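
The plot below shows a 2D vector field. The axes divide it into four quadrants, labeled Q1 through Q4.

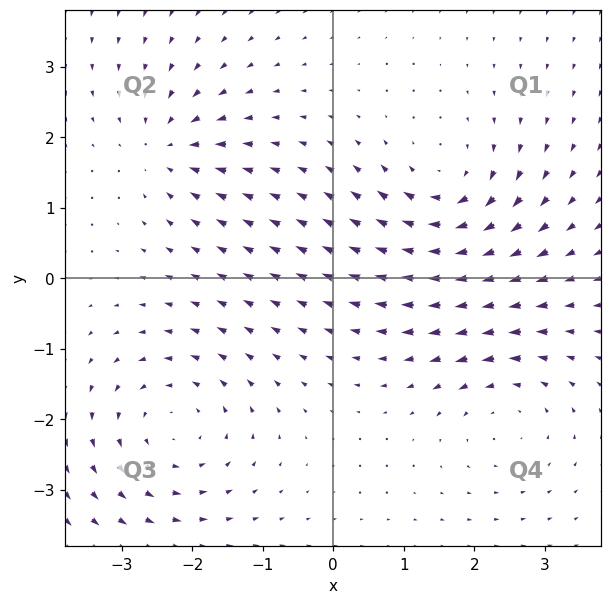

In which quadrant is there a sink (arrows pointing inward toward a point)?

The sink sits at approximately (-2.4, 1.9), which lies in quadrant Q2. The divergence there is about -4, negative as expected for a sink.

Q2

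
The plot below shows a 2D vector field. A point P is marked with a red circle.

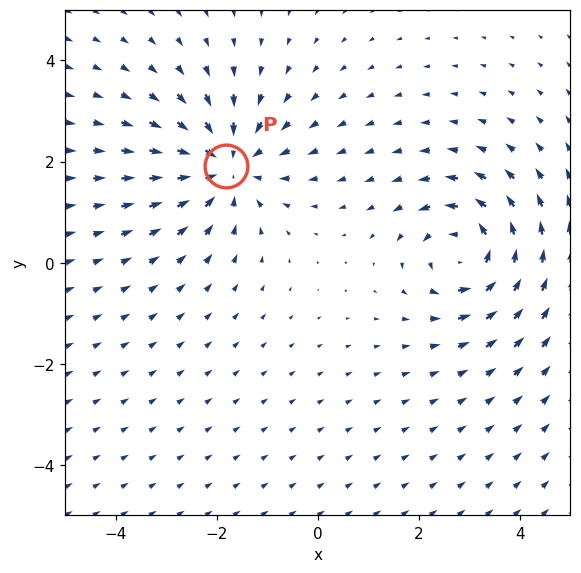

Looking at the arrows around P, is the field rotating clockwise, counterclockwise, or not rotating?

not rotating

Near P at (-1.8, 1.9) the arrows show no circulation. The curl there is ≈0.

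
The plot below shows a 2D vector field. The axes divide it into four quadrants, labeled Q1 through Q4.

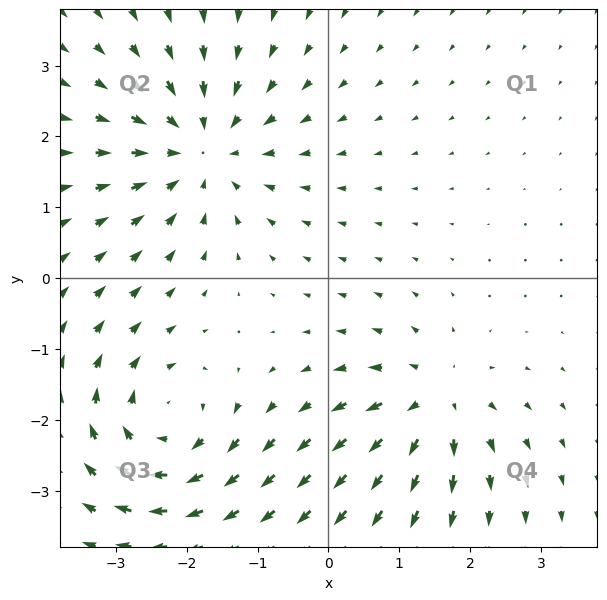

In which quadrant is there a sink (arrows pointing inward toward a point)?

The sink sits at approximately (-1.8, 1.8), which lies in quadrant Q2. The divergence there is about -4, negative as expected for a sink.

Q2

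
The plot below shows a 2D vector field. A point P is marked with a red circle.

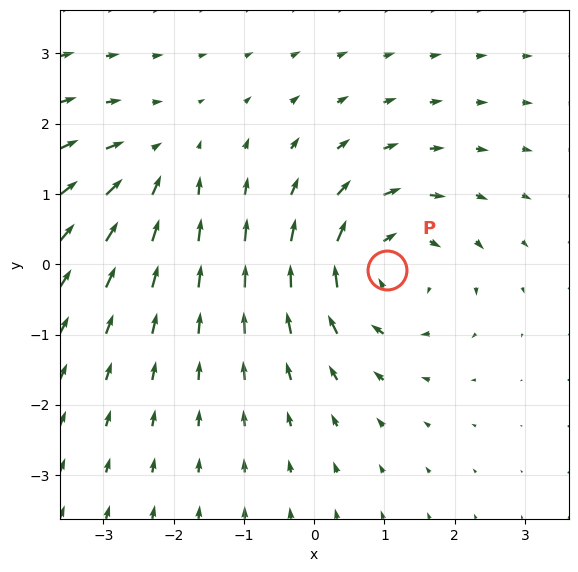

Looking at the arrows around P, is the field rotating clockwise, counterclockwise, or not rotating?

Near P at (1.0, -0.1) the arrows circulate clockwise. The curl (z-component) there is about -5; negative curl means clockwise rotation.

clockwise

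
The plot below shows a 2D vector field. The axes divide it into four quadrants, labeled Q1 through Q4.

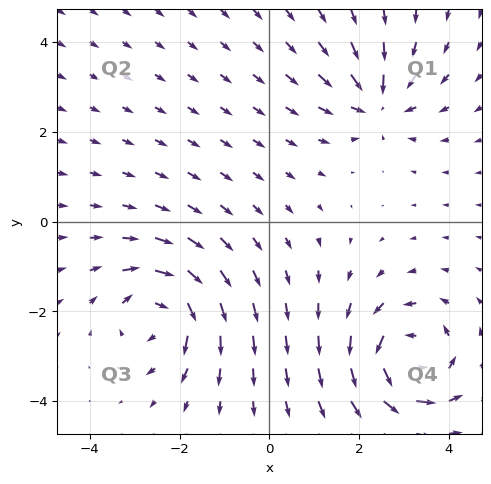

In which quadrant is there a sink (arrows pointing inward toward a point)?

Q1

The sink sits at approximately (2.4, 2.7), which lies in quadrant Q1. The divergence there is about -4, negative as expected for a sink.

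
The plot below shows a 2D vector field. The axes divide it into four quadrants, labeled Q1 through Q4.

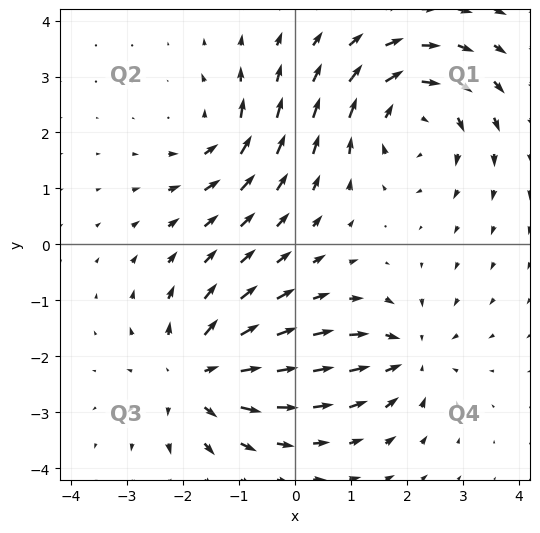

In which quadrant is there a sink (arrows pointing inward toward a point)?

The sink sits at approximately (2.0, -2.0), which lies in quadrant Q4. The divergence there is about -4, negative as expected for a sink.

Q4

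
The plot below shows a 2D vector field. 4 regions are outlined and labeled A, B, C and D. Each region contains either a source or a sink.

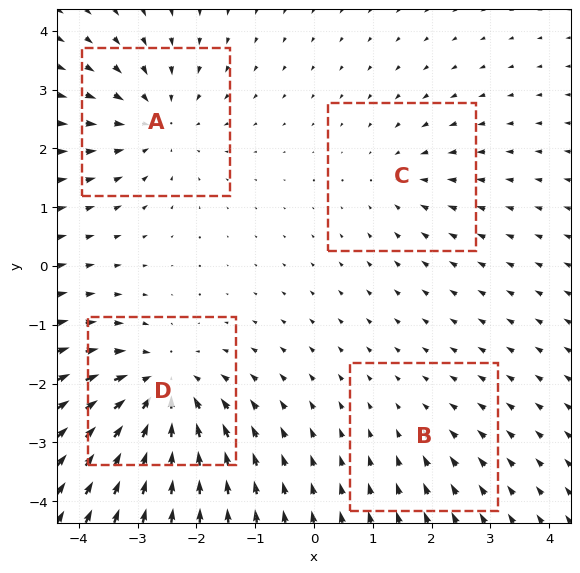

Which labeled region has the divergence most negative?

D

Divergence at each region's feature centre — A: about -5, B: about -2, C: about -3, D: about -7. Region D is most negative.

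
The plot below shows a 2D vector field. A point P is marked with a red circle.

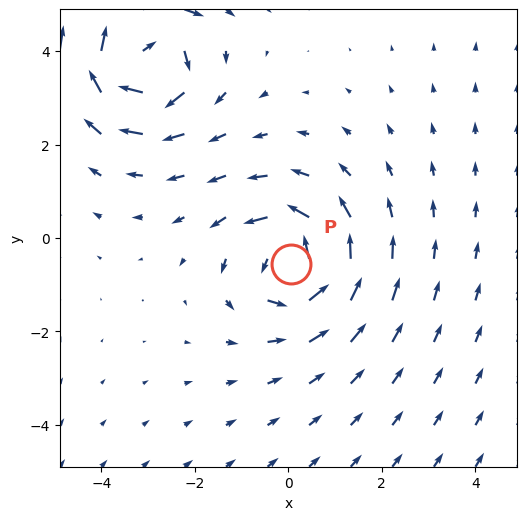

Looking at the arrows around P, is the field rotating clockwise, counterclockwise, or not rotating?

Near P at (0.1, -0.6) the arrows circulate counterclockwise. The curl (z-component) there is about +5; positive curl means counterclockwise rotation.

counterclockwise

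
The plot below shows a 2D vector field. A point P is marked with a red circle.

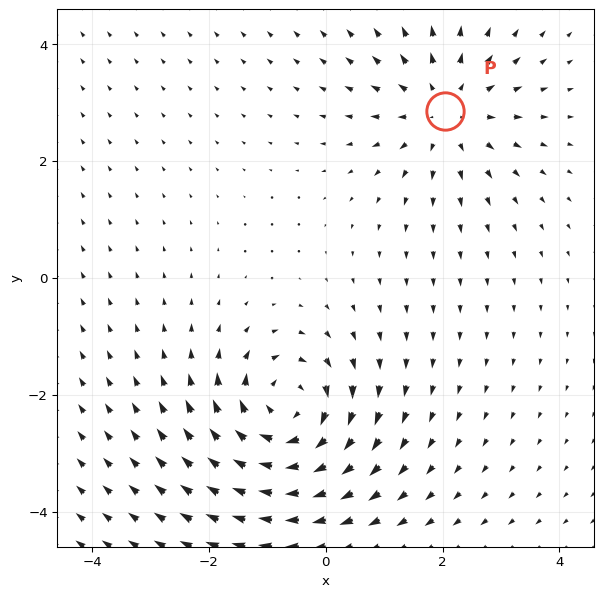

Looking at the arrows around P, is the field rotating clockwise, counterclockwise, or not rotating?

Near P at (2.0, 2.9) the arrows show no circulation. The curl there is ≈0.

not rotating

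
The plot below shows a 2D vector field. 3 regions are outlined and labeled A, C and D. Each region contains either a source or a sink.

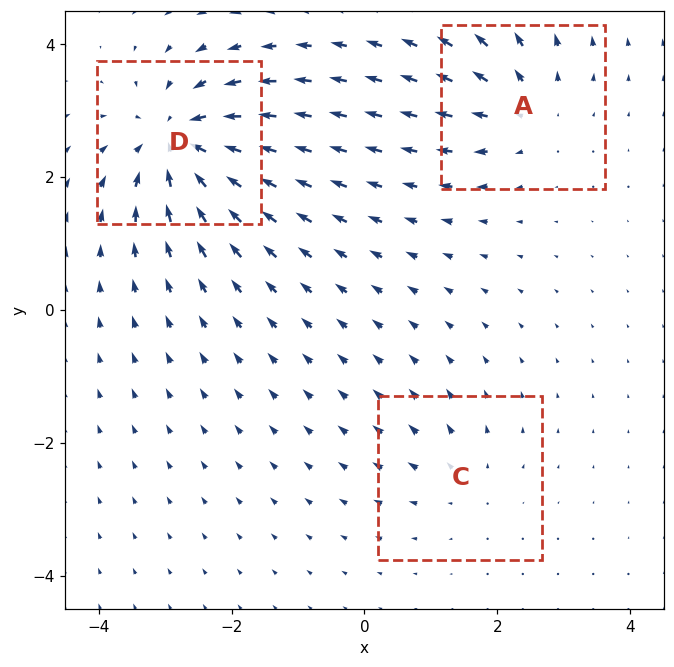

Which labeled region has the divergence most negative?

D

Divergence at each region's feature centre — A: about +4, C: about +2, D: about -6. Region D is most negative.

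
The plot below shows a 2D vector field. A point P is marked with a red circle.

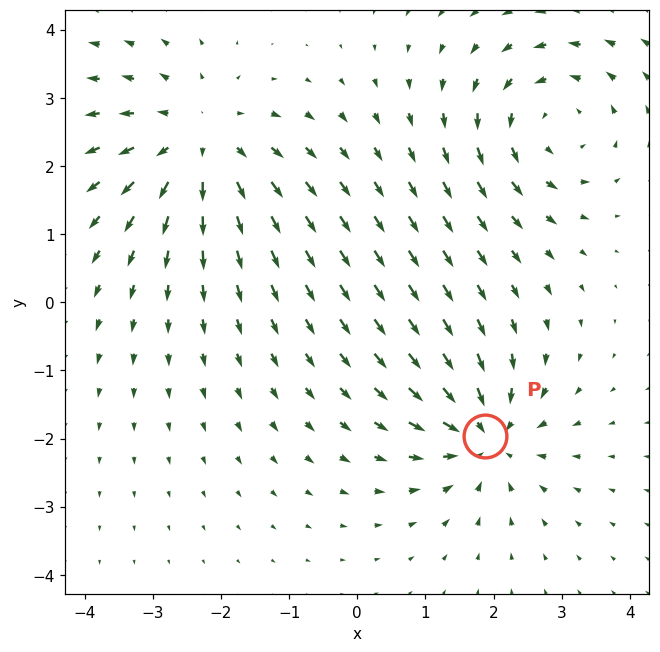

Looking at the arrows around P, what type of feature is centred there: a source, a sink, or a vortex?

sink

At P (1.9, -2.0) the arrows converge inward. Divergence about -5, curl ≈0 — negative divergence with near-zero curl is a sink.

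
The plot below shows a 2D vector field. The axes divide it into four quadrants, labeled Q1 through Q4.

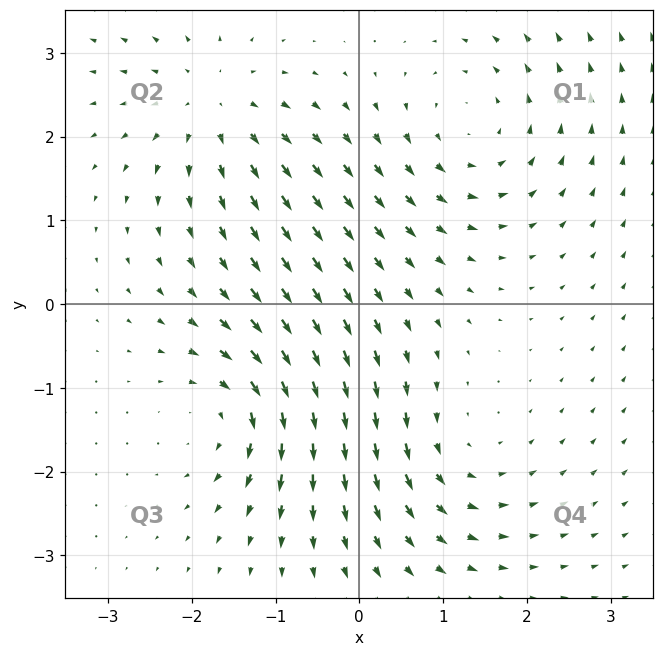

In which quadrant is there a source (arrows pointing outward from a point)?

The source sits at approximately (-1.7, 2.4), which lies in quadrant Q2. The divergence there is about +4, positive as expected for a source.

Q2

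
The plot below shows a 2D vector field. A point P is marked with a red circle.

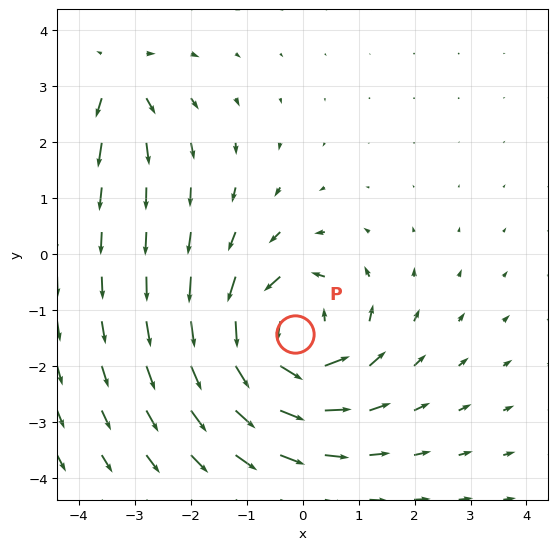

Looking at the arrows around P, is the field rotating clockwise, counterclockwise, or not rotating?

Near P at (-0.1, -1.4) the arrows circulate counterclockwise. The curl (z-component) there is about +5; positive curl means counterclockwise rotation.

counterclockwise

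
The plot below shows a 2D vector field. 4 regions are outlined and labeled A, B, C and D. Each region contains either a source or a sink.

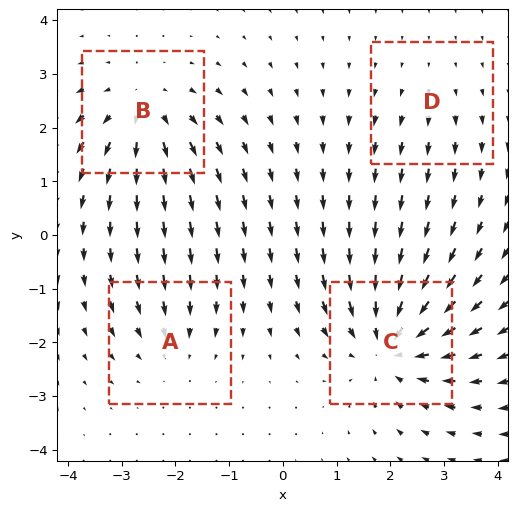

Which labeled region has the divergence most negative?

C

Divergence at each region's feature centre — A: about -3, B: about +5, C: about -6, D: about +2. Region C is most negative.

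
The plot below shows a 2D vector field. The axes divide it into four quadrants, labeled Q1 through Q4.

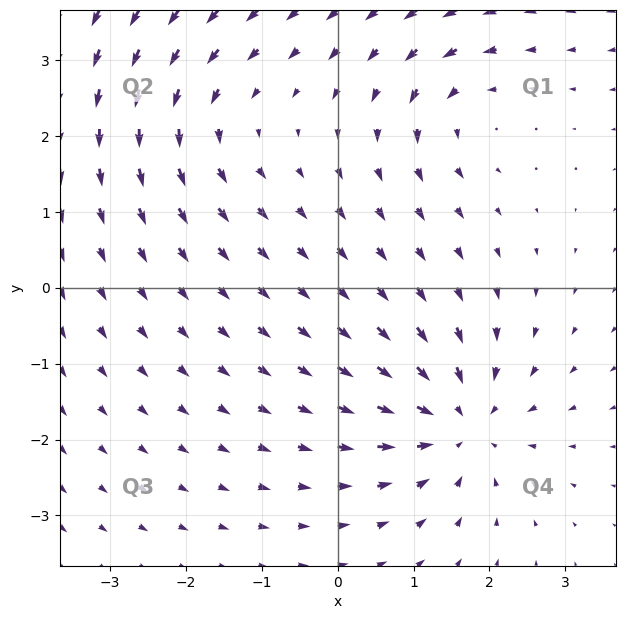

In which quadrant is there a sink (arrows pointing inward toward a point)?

Q4

The sink sits at approximately (1.6, -1.8), which lies in quadrant Q4. The divergence there is about -6, negative as expected for a sink.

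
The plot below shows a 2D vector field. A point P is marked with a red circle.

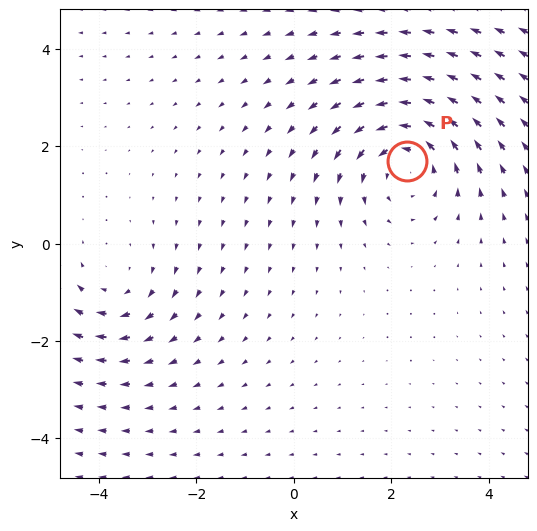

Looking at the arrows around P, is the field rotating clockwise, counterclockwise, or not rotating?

counterclockwise

Near P at (2.3, 1.7) the arrows circulate counterclockwise. The curl (z-component) there is about +4; positive curl means counterclockwise rotation.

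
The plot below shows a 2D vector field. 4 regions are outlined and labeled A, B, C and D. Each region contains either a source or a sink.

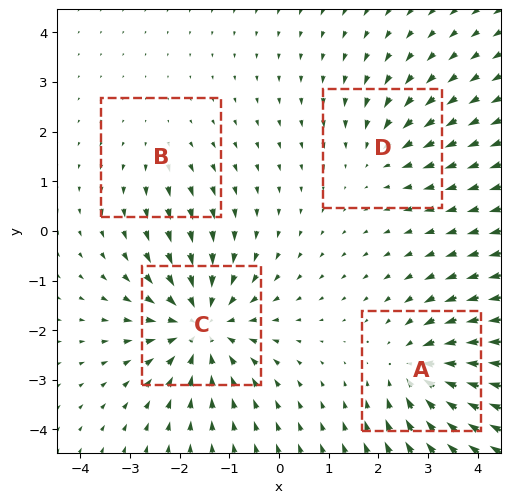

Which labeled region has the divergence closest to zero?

B

Divergence at each region's feature centre — A: about -5, B: about +2, C: about -6, D: about -3. Region B is closest to zero.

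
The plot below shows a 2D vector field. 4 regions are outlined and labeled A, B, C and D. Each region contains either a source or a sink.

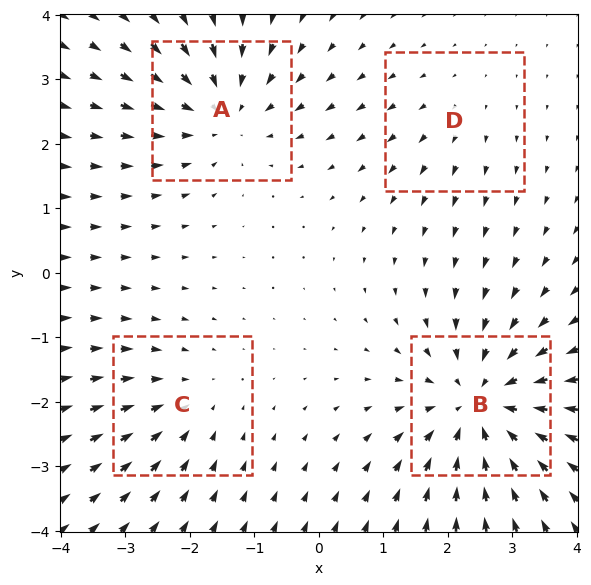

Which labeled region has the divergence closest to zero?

D

Divergence at each region's feature centre — A: about -5, B: about -6, C: about -3, D: about +2. Region D is closest to zero.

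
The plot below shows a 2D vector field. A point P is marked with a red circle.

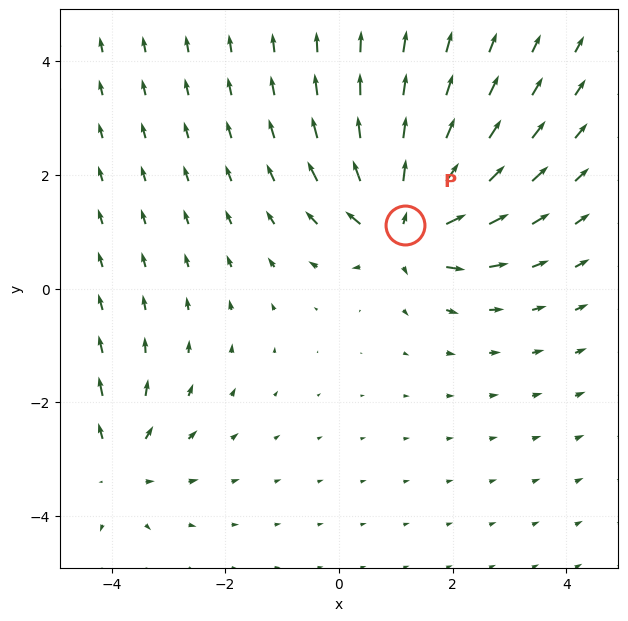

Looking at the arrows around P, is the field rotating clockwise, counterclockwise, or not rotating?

Near P at (1.2, 1.1) the arrows show no circulation. The curl there is ≈0.

not rotating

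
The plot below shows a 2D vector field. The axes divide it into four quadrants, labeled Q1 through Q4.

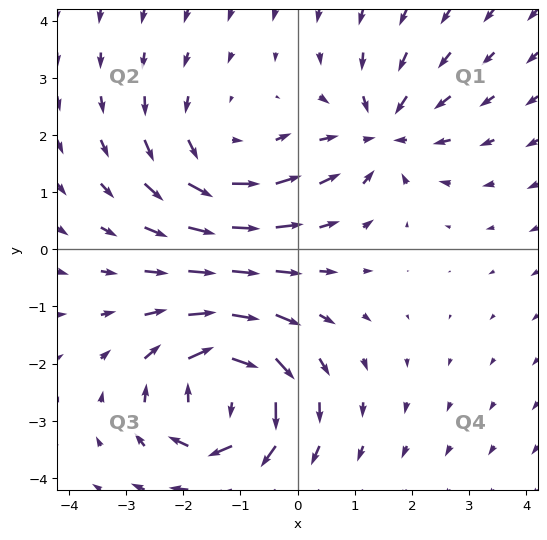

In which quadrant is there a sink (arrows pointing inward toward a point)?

The sink sits at approximately (1.5, 2.0), which lies in quadrant Q1. The divergence there is about -4, negative as expected for a sink.

Q1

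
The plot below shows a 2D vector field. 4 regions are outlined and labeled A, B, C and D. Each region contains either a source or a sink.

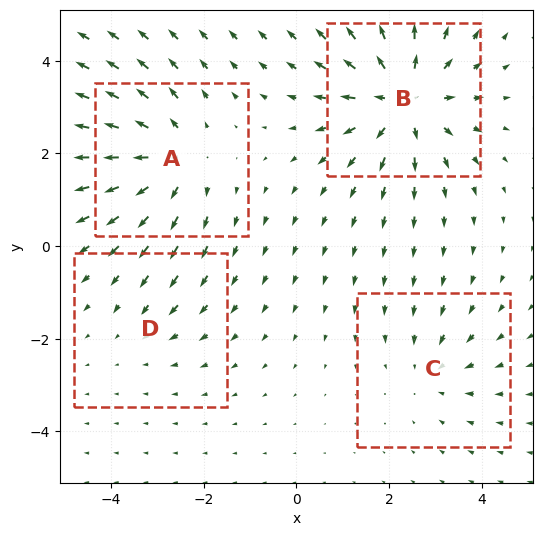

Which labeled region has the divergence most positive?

Divergence at each region's feature centre — A: about +5, B: about +6, C: about -3, D: about -2. Region B is most positive.

B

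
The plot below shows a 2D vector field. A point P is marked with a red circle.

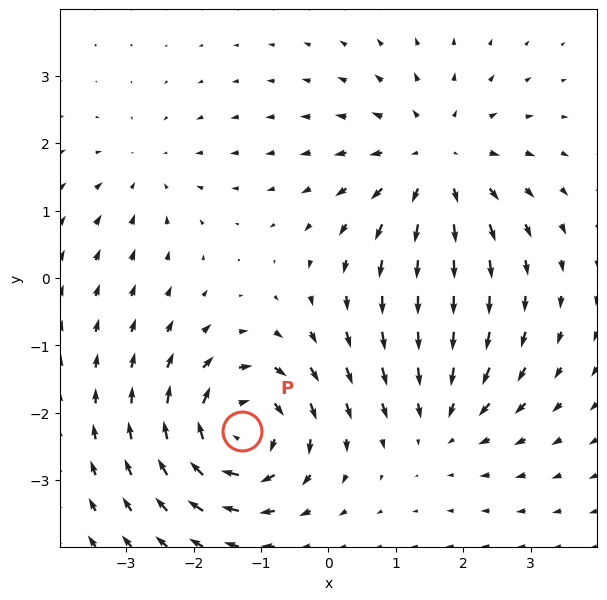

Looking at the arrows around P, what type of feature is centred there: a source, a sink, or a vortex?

At P (-1.3, -2.3) the arrows circulate clockwise. Divergence ≈0, curl about -7 — near-zero divergence with nonzero curl is a vortex.

vortex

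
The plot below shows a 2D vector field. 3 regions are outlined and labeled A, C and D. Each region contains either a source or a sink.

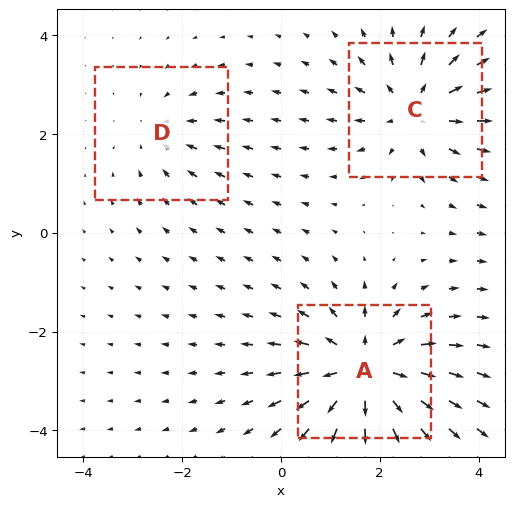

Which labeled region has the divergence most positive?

Divergence at each region's feature centre — A: about +5, C: about +3, D: about -2. Region A is most positive.

A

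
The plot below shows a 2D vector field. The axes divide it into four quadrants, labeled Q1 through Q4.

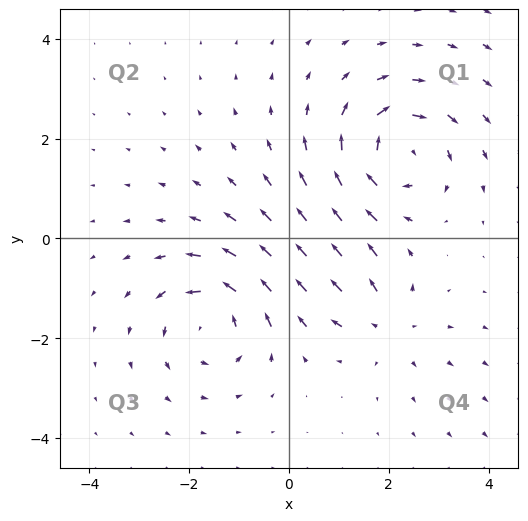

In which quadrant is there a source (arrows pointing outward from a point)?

Q4

The source sits at approximately (2.0, -1.7), which lies in quadrant Q4. The divergence there is about +3, positive as expected for a source.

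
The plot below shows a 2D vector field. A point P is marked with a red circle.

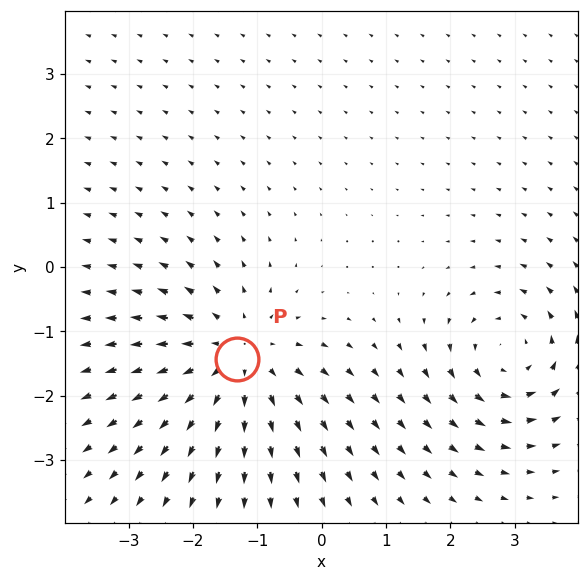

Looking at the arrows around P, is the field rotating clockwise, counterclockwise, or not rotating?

not rotating

Near P at (-1.3, -1.4) the arrows show no circulation. The curl there is ≈0.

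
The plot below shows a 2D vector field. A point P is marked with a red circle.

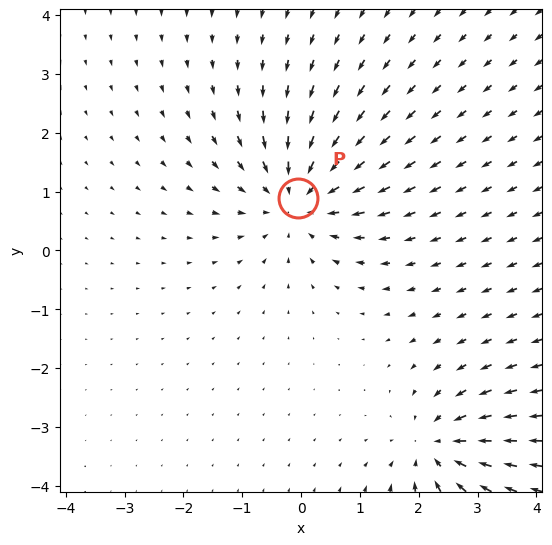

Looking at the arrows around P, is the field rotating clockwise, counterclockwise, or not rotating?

Near P at (-0.0, 0.9) the arrows show no circulation. The curl there is ≈0.

not rotating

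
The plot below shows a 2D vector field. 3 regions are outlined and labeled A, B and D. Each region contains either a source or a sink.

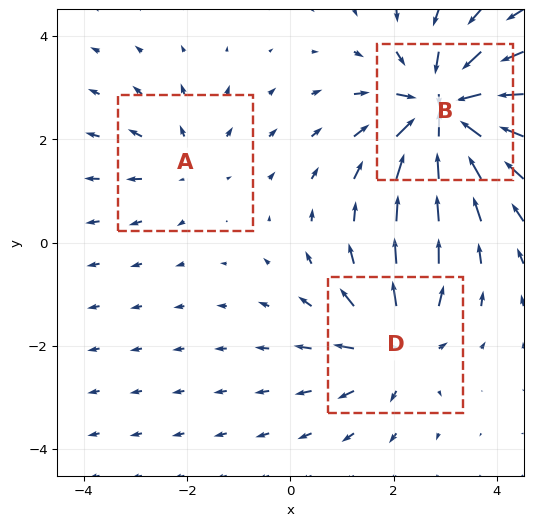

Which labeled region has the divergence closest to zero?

A

Divergence at each region's feature centre — A: about +2, B: about -6, D: about +3. Region A is closest to zero.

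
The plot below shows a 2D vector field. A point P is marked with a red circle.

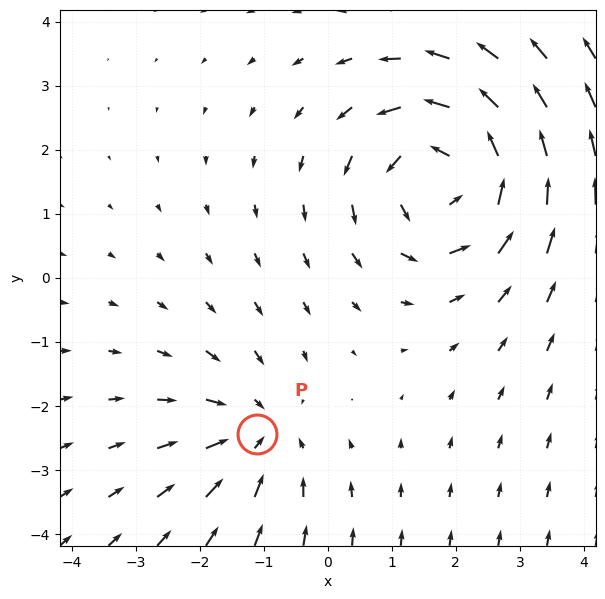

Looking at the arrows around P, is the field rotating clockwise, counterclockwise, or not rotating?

Near P at (-1.1, -2.4) the arrows show no circulation. The curl there is ≈0.

not rotating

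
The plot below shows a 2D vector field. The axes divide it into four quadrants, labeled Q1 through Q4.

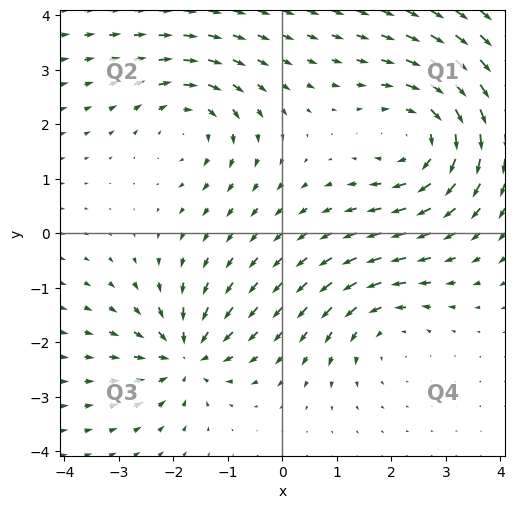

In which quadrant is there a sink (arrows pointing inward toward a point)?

Q3

The sink sits at approximately (-1.8, -2.2), which lies in quadrant Q3. The divergence there is about -4, negative as expected for a sink.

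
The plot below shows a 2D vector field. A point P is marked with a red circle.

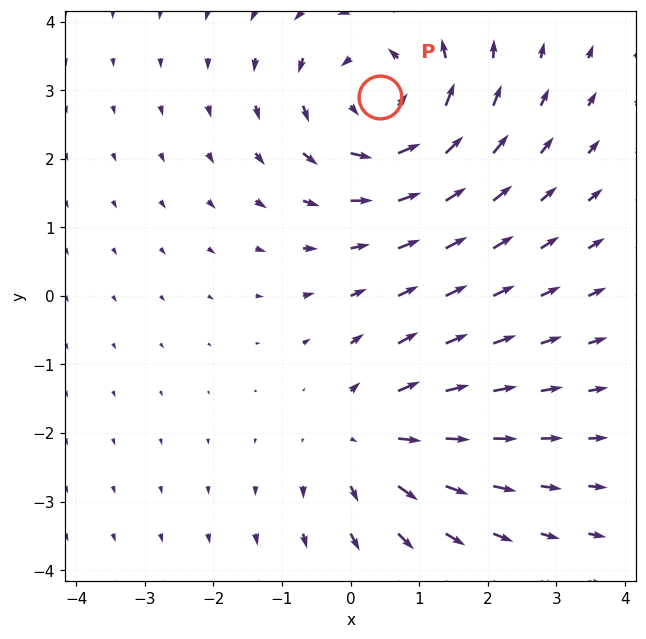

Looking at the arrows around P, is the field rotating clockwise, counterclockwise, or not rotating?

Near P at (0.4, 2.9) the arrows circulate counterclockwise. The curl (z-component) there is about +3; positive curl means counterclockwise rotation.

counterclockwise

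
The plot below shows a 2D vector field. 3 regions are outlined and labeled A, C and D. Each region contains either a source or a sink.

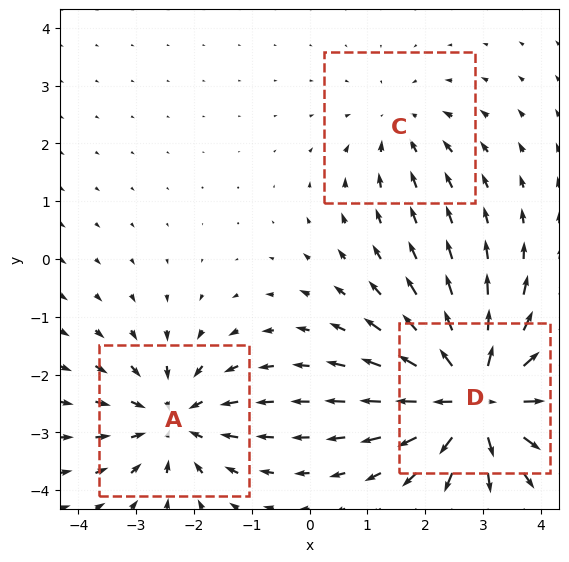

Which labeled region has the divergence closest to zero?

C

Divergence at each region's feature centre — A: about -4, C: about -2, D: about +6. Region C is closest to zero.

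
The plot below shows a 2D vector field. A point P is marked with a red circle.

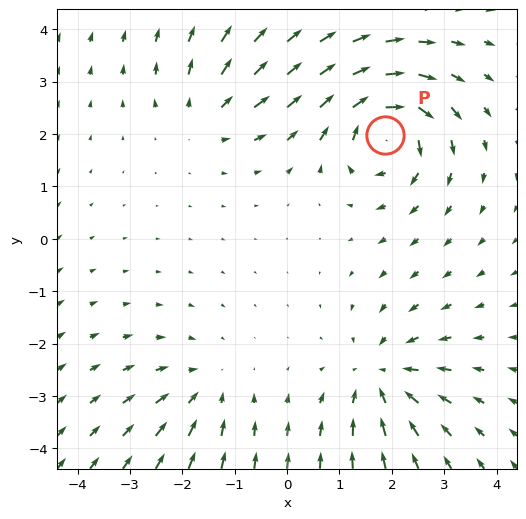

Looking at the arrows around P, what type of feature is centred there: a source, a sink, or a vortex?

At P (1.9, 2.0) the arrows circulate clockwise. Divergence ≈0, curl about -7 — near-zero divergence with nonzero curl is a vortex.

vortex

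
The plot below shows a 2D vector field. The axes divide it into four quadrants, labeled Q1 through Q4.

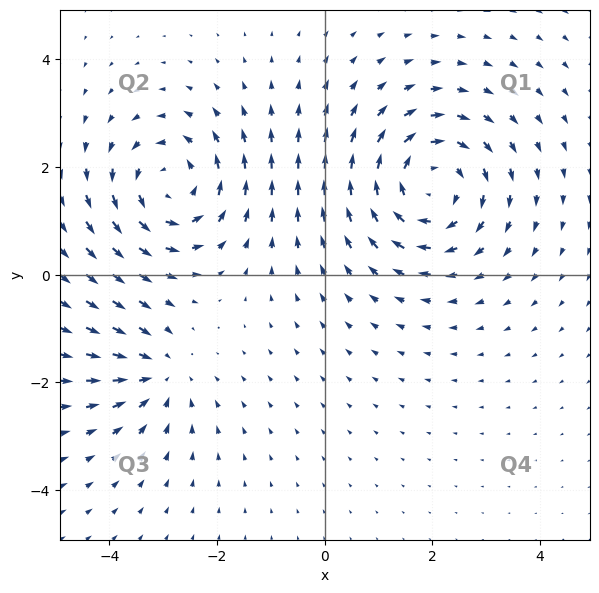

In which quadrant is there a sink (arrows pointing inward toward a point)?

Q3

The sink sits at approximately (-3.1, -1.9), which lies in quadrant Q3. The divergence there is about -3, negative as expected for a sink.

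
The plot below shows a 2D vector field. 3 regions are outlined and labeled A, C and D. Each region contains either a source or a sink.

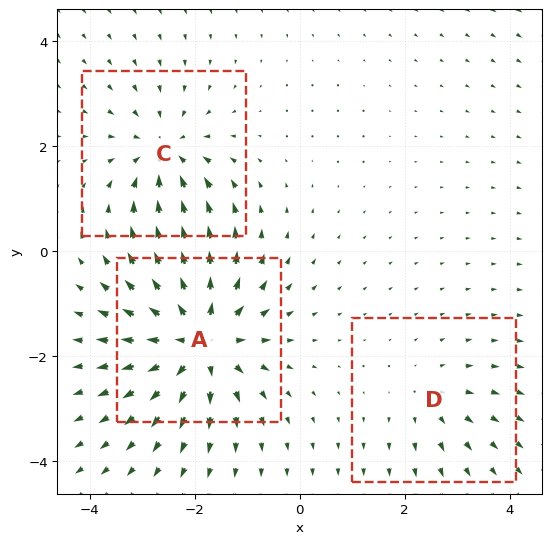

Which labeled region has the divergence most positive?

A

Divergence at each region's feature centre — A: about +6, C: about -4, D: about +2. Region A is most positive.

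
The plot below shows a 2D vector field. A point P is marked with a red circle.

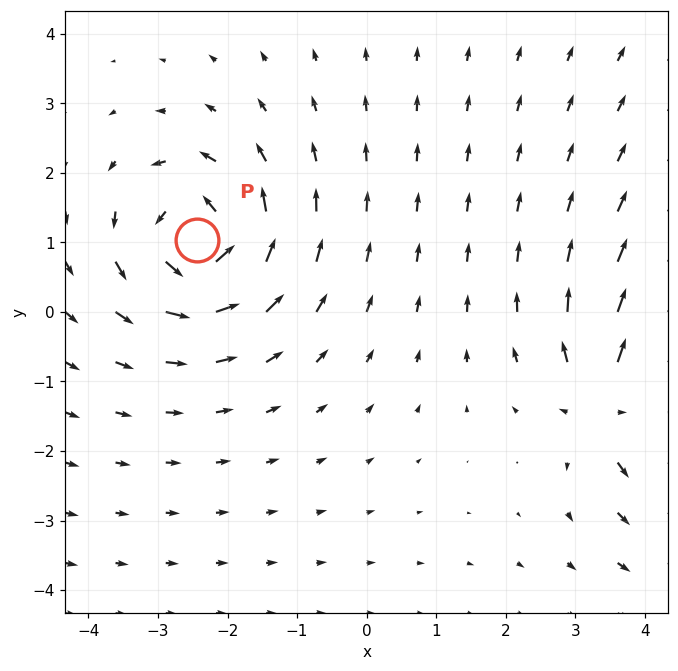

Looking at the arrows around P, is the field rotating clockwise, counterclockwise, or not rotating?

counterclockwise

Near P at (-2.4, 1.0) the arrows circulate counterclockwise. The curl (z-component) there is about +6; positive curl means counterclockwise rotation.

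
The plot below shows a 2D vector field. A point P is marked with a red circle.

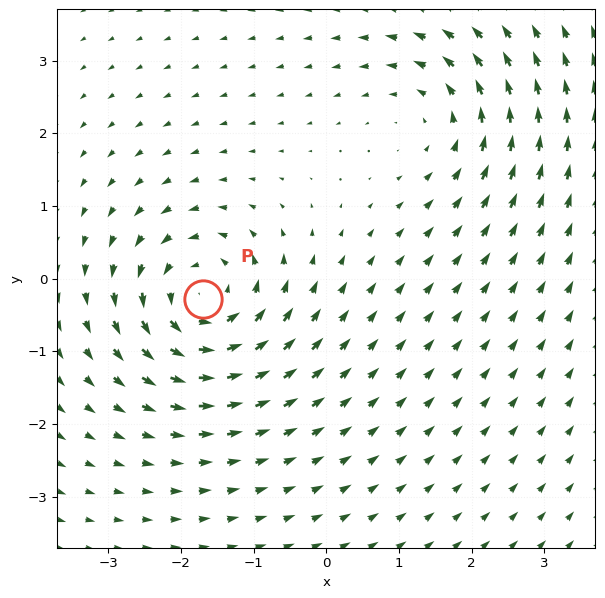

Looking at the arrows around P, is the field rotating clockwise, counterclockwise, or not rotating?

Near P at (-1.7, -0.3) the arrows circulate counterclockwise. The curl (z-component) there is about +6; positive curl means counterclockwise rotation.

counterclockwise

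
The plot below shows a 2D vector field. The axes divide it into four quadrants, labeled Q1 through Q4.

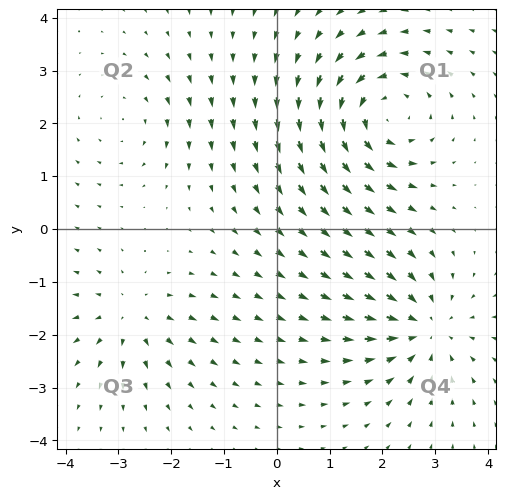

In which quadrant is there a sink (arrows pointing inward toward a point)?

The sink sits at approximately (2.8, -1.9), which lies in quadrant Q4. The divergence there is about -4, negative as expected for a sink.

Q4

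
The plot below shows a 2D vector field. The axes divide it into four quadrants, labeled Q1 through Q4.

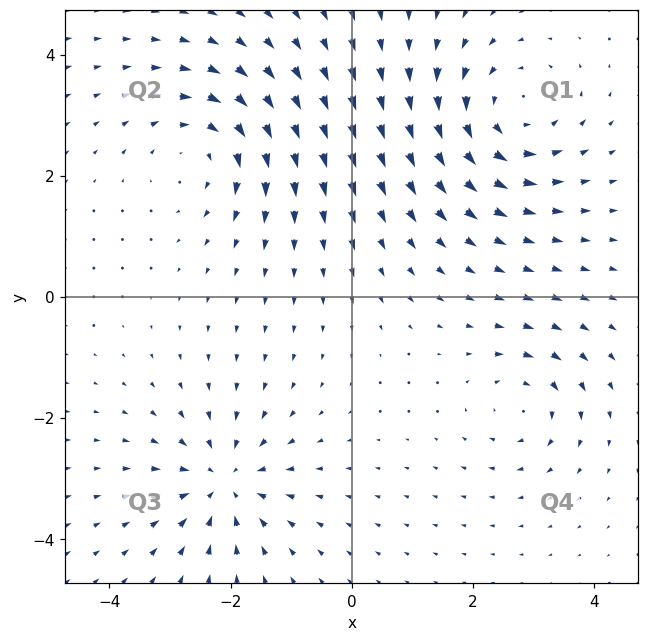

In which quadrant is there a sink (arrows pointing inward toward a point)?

Q3

The sink sits at approximately (-2.1, -3.1), which lies in quadrant Q3. The divergence there is about -4, negative as expected for a sink.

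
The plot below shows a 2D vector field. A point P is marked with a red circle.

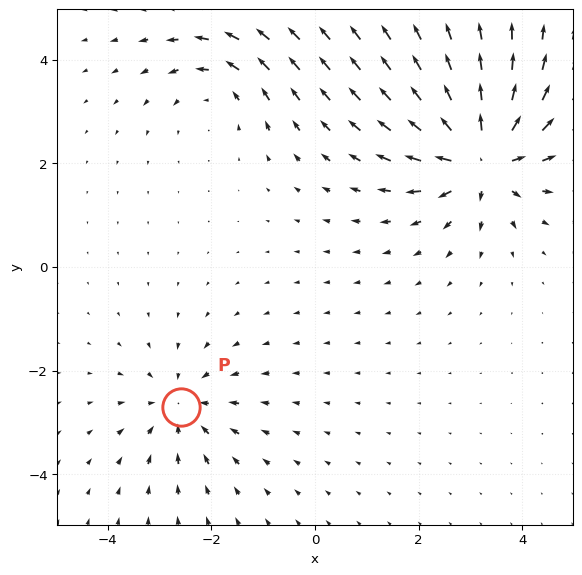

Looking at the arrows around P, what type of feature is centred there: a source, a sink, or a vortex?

sink

At P (-2.6, -2.7) the arrows converge inward. Divergence about -3, curl ≈0 — negative divergence with near-zero curl is a sink.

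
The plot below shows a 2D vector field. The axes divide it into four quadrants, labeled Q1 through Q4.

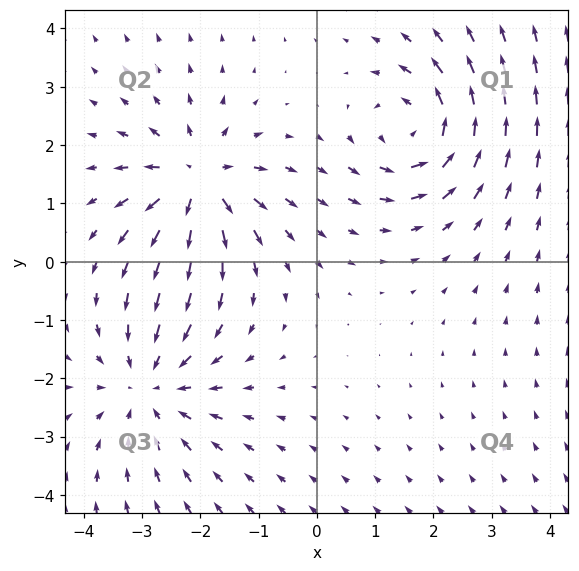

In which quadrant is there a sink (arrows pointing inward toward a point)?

The sink sits at approximately (-2.9, -2.1), which lies in quadrant Q3. The divergence there is about -4, negative as expected for a sink.

Q3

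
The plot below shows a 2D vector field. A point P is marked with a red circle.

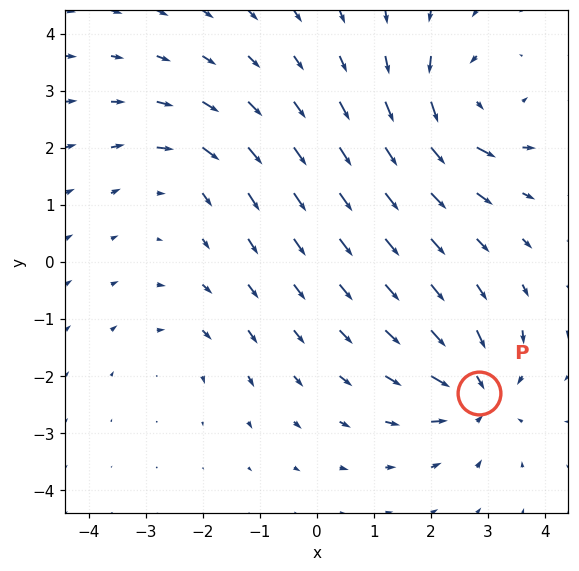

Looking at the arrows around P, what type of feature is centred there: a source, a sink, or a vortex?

At P (2.8, -2.3) the arrows converge inward. Divergence about -6, curl ≈0 — negative divergence with near-zero curl is a sink.

sink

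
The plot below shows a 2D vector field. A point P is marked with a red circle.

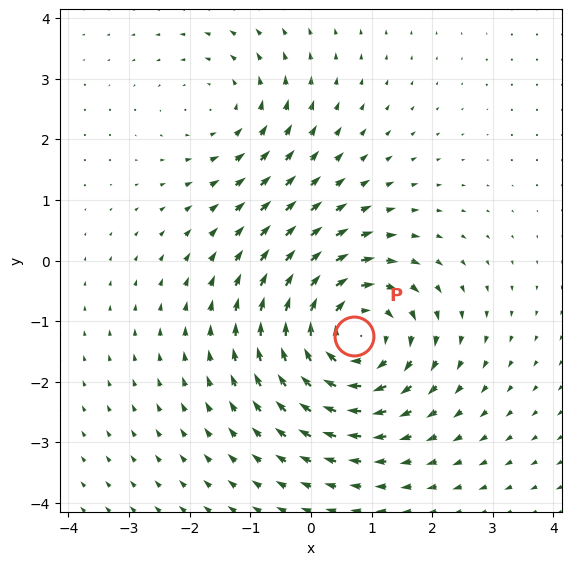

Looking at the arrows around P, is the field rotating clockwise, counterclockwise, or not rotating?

clockwise

Near P at (0.7, -1.2) the arrows circulate clockwise. The curl (z-component) there is about -5; negative curl means clockwise rotation.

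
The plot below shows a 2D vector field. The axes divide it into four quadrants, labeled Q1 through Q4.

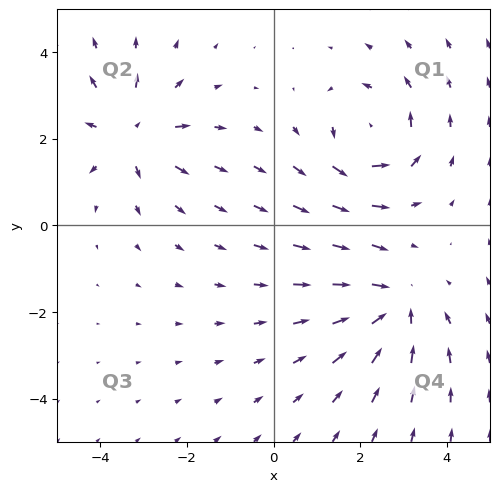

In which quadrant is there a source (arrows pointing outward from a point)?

The source sits at approximately (-3.3, 2.1), which lies in quadrant Q2. The divergence there is about +3, positive as expected for a source.

Q2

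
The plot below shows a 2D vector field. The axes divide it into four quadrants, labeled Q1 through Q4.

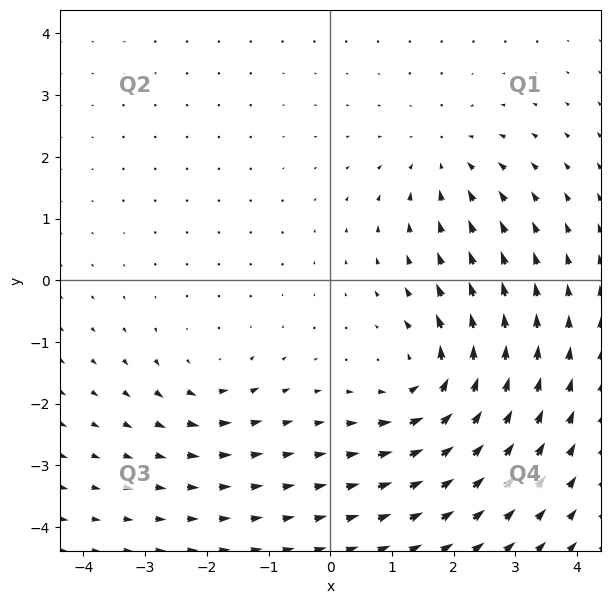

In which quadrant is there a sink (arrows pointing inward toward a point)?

The sink sits at approximately (1.8, 2.0), which lies in quadrant Q1. The divergence there is about -3, negative as expected for a sink.

Q1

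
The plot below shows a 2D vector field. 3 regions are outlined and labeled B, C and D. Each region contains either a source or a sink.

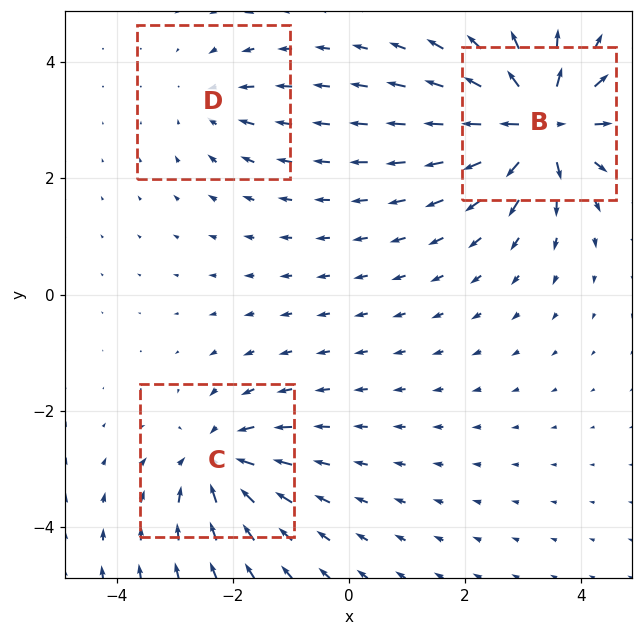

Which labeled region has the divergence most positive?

Divergence at each region's feature centre — B: about +7, C: about -4, D: about -2. Region B is most positive.

B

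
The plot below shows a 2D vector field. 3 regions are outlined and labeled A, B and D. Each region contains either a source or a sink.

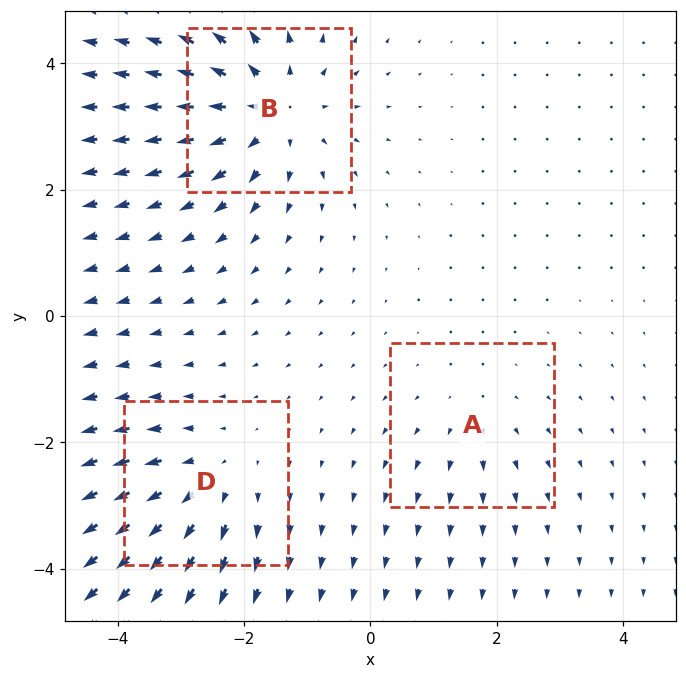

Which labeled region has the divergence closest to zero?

Divergence at each region's feature centre — A: about +2, B: about +4, D: about +3. Region A is closest to zero.

A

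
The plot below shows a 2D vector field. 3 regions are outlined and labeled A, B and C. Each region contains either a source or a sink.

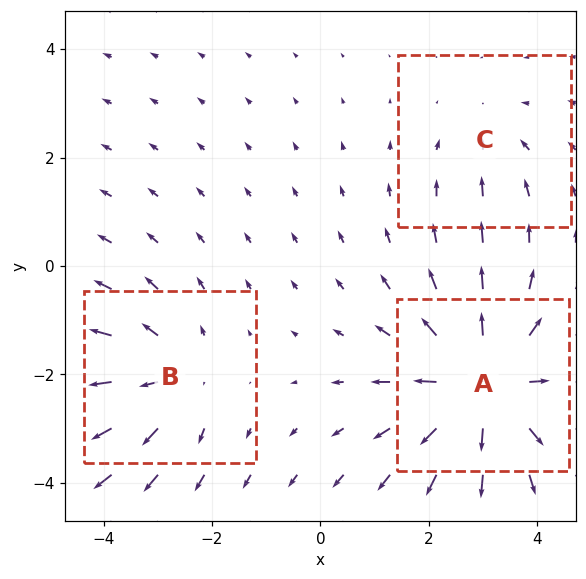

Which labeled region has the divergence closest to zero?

C

Divergence at each region's feature centre — A: about +4, B: about +3, C: about -2. Region C is closest to zero.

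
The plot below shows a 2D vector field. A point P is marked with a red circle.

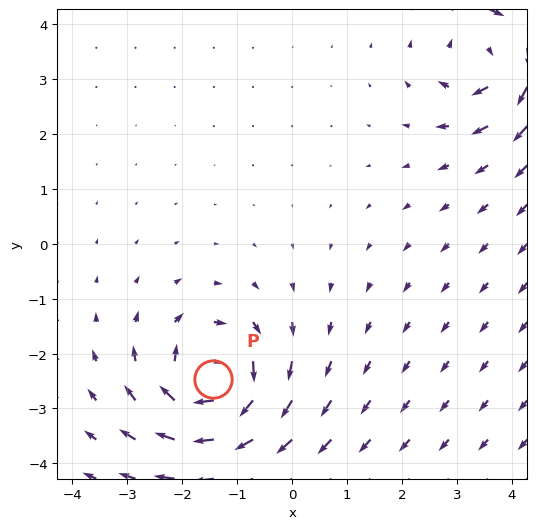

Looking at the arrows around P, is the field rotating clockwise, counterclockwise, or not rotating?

Near P at (-1.4, -2.5) the arrows circulate clockwise. The curl (z-component) there is about -7; negative curl means clockwise rotation.

clockwise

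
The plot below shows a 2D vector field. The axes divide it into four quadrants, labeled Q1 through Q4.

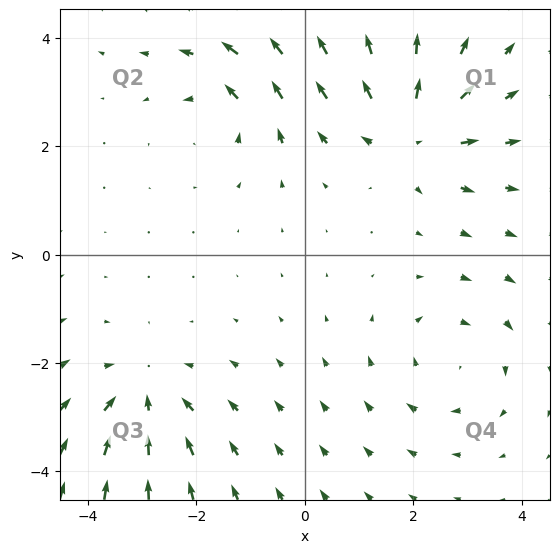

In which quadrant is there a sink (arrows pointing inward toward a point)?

Q3

The sink sits at approximately (-3.0, -2.6), which lies in quadrant Q3. The divergence there is about -4, negative as expected for a sink.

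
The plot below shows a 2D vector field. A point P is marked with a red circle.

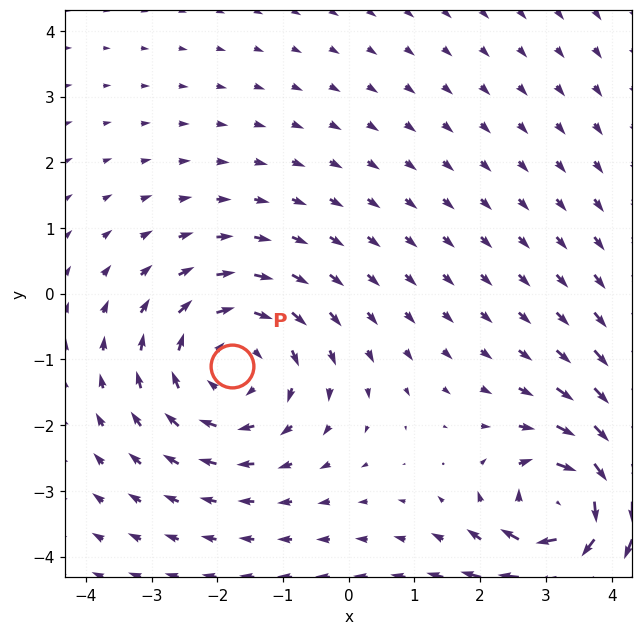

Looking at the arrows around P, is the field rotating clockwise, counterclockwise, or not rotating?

clockwise

Near P at (-1.8, -1.1) the arrows circulate clockwise. The curl (z-component) there is about -3; negative curl means clockwise rotation.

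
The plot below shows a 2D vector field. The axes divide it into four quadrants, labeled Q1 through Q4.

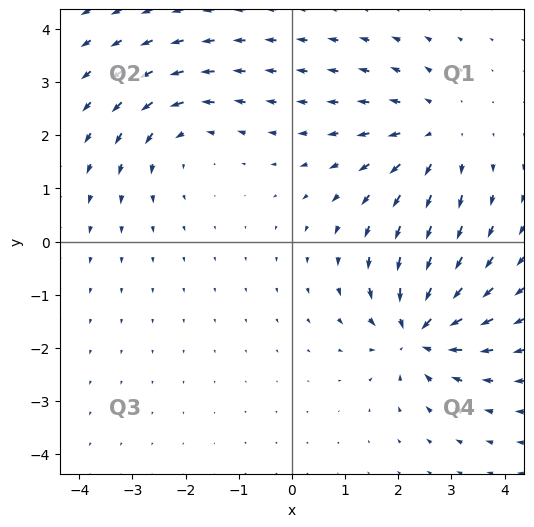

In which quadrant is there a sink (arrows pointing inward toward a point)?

The sink sits at approximately (2.4, -1.7), which lies in quadrant Q4. The divergence there is about -5, negative as expected for a sink.

Q4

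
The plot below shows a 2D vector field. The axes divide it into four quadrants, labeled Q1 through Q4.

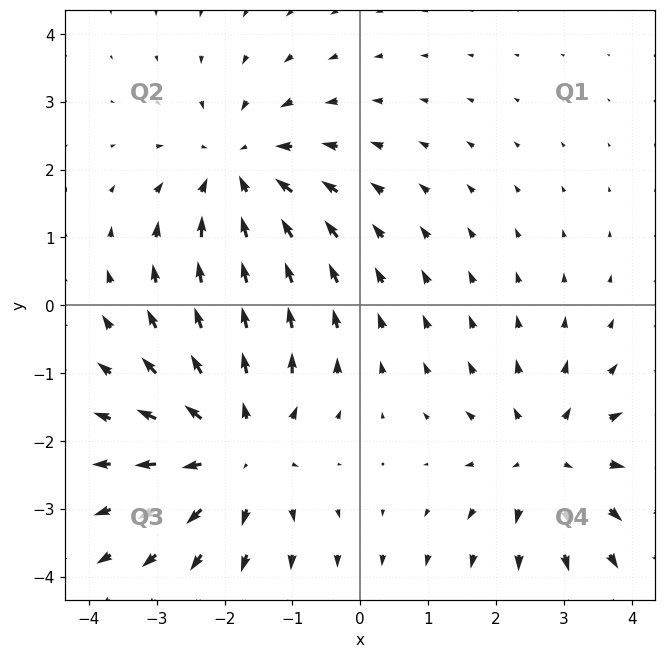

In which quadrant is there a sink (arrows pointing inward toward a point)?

Q2

The sink sits at approximately (-1.8, 2.0), which lies in quadrant Q2. The divergence there is about -4, negative as expected for a sink.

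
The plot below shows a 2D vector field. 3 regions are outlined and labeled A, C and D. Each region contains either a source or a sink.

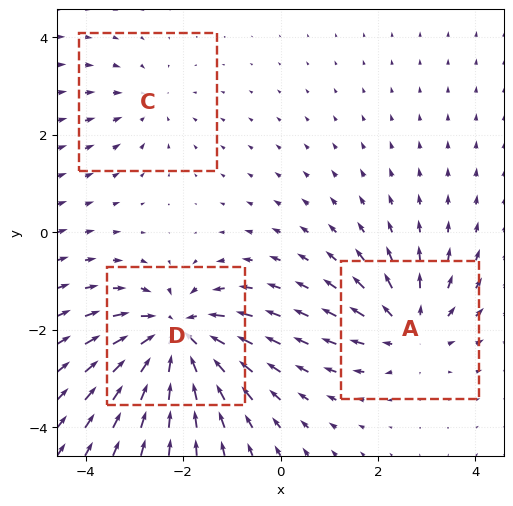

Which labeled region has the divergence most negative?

Divergence at each region's feature centre — A: about +3, C: about -2, D: about -5. Region D is most negative.

D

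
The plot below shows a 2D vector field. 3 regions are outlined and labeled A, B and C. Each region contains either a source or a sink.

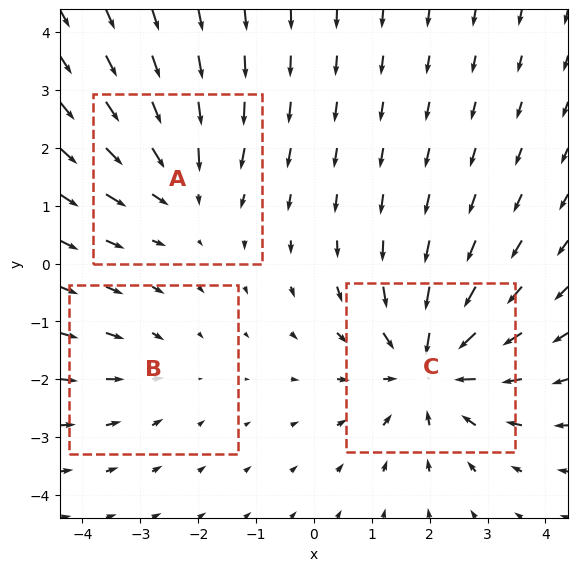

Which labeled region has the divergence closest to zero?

B

Divergence at each region's feature centre — A: about -3, B: about -2, C: about -4. Region B is closest to zero.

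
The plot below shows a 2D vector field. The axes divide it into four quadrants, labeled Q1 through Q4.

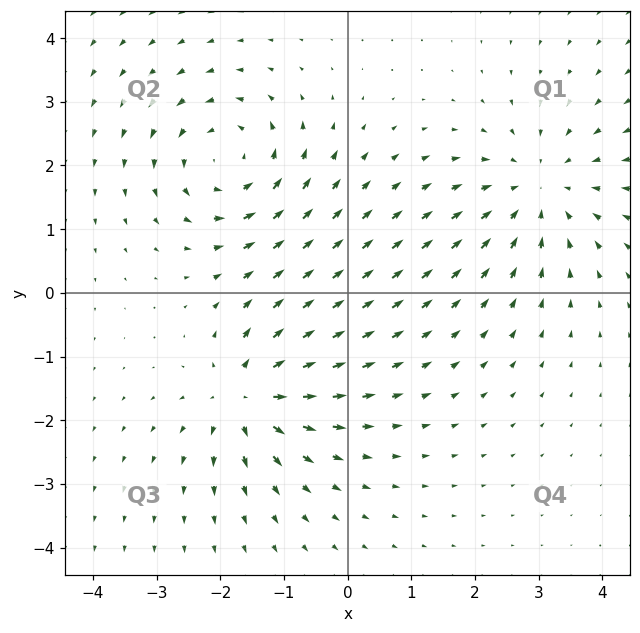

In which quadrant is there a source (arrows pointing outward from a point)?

Q3

The source sits at approximately (-1.6, -1.6), which lies in quadrant Q3. The divergence there is about +6, positive as expected for a source.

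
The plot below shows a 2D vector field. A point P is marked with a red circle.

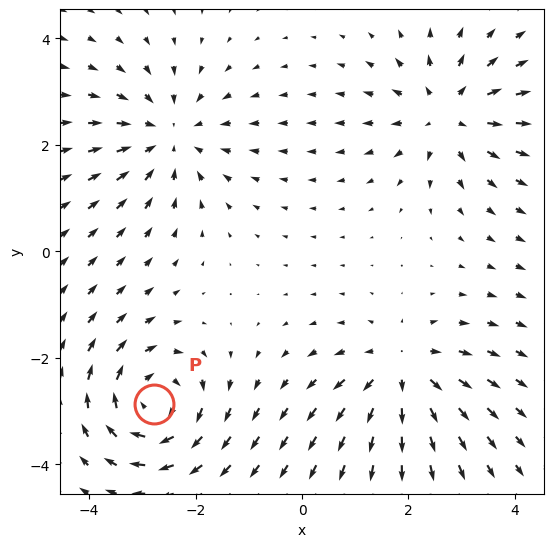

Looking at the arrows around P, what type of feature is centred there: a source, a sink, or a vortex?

vortex

At P (-2.8, -2.9) the arrows circulate clockwise. Divergence ≈0, curl about -6 — near-zero divergence with nonzero curl is a vortex.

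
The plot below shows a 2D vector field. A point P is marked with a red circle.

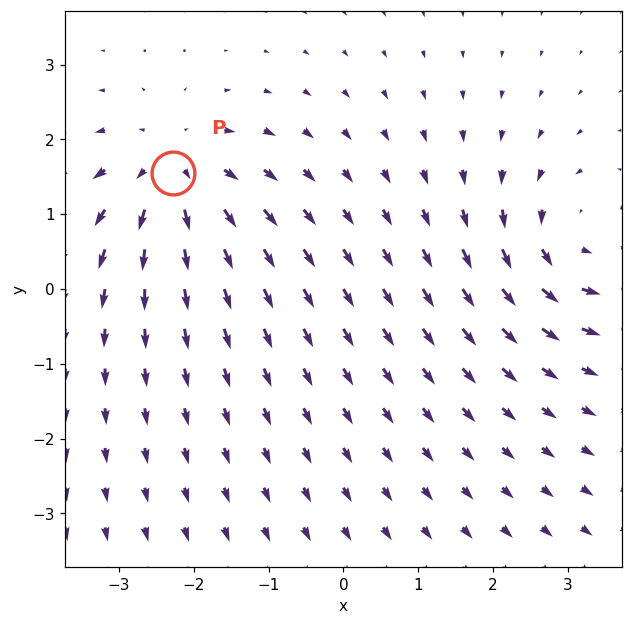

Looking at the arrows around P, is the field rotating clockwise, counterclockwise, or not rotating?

not rotating

Near P at (-2.3, 1.5) the arrows show no circulation. The curl there is ≈0.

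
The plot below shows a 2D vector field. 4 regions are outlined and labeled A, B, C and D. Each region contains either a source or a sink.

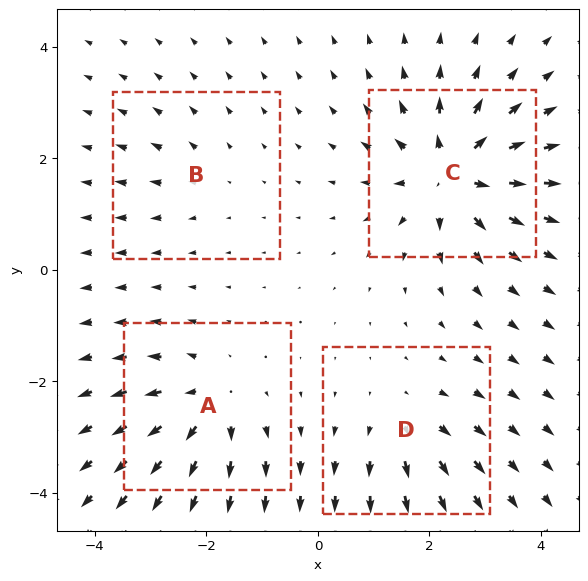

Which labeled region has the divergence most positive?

Divergence at each region's feature centre — A: about +6, B: about +2, C: about +8, D: about +4. Region C is most positive.

C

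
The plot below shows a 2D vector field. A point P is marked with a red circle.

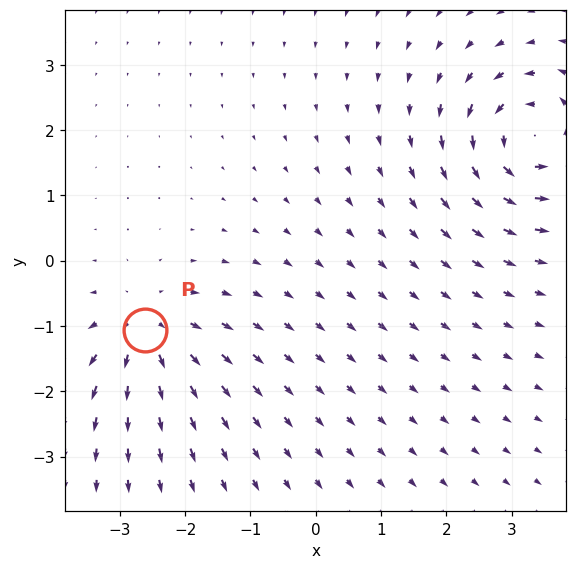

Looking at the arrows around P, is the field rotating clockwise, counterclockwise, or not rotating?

Near P at (-2.6, -1.1) the arrows show no circulation. The curl there is ≈0.

not rotating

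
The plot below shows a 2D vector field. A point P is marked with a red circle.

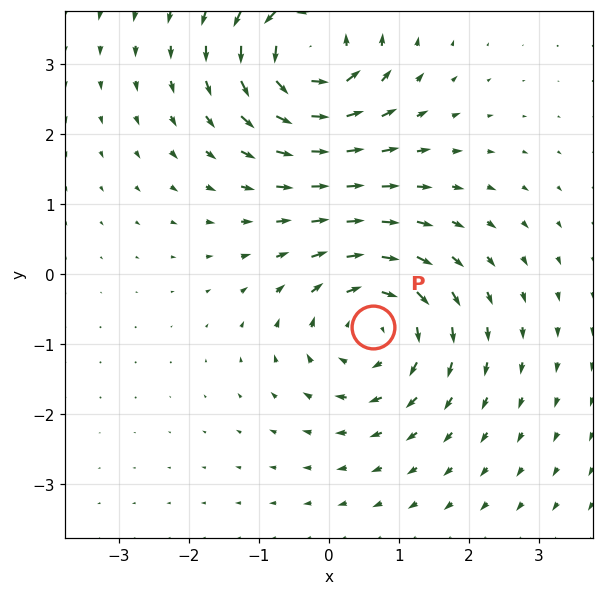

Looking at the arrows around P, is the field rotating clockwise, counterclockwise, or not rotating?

Near P at (0.6, -0.7) the arrows circulate clockwise. The curl (z-component) there is about -3; negative curl means clockwise rotation.

clockwise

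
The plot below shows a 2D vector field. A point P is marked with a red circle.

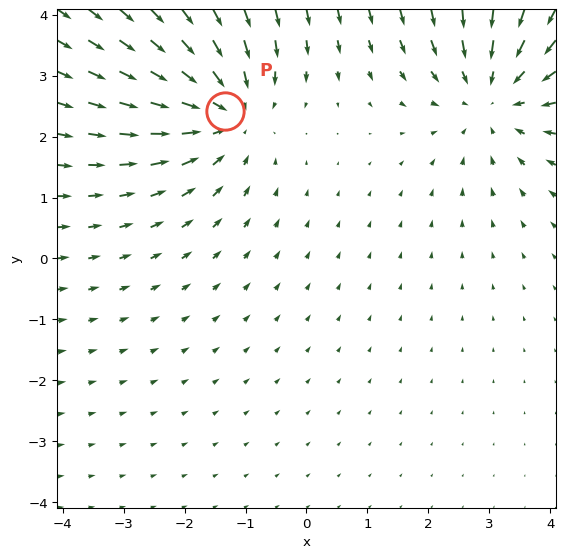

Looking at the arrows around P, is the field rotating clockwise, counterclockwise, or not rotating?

not rotating

Near P at (-1.3, 2.4) the arrows show no circulation. The curl there is ≈0.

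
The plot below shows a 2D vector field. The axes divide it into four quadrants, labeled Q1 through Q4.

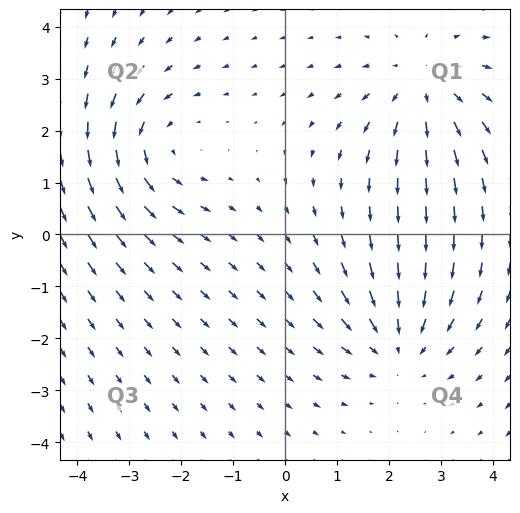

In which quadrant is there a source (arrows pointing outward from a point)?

Q1

The source sits at approximately (2.7, 2.9), which lies in quadrant Q1. The divergence there is about +3, positive as expected for a source.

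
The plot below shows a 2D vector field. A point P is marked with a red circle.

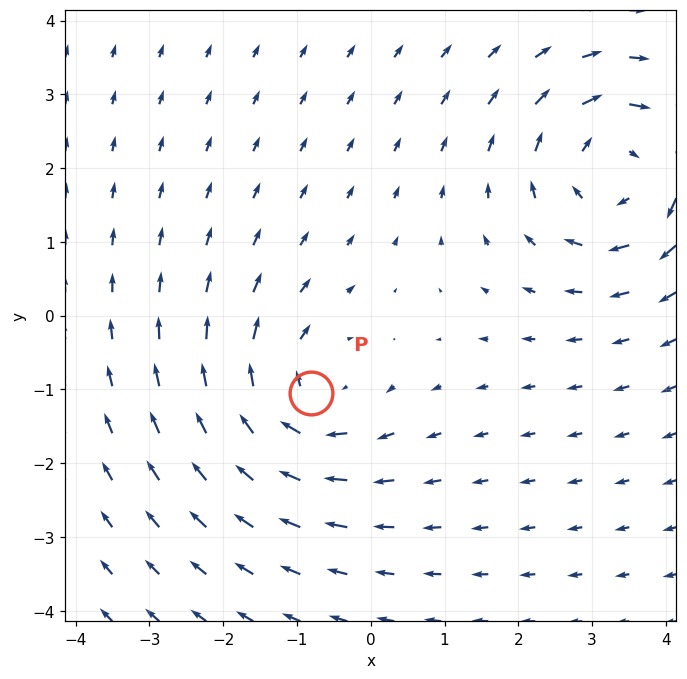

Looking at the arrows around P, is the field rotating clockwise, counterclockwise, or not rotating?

Near P at (-0.8, -1.1) the arrows circulate clockwise. The curl (z-component) there is about -3; negative curl means clockwise rotation.

clockwise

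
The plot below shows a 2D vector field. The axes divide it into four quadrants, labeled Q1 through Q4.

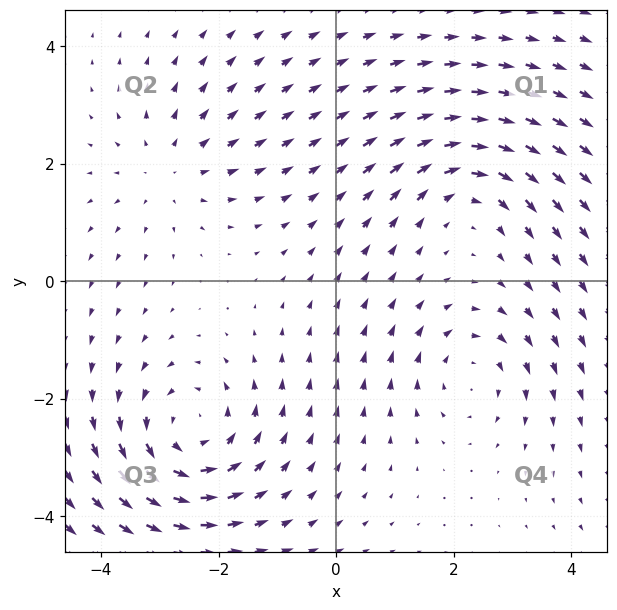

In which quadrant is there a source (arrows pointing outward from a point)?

Q2

The source sits at approximately (-2.8, 1.9), which lies in quadrant Q2. The divergence there is about +2, positive as expected for a source.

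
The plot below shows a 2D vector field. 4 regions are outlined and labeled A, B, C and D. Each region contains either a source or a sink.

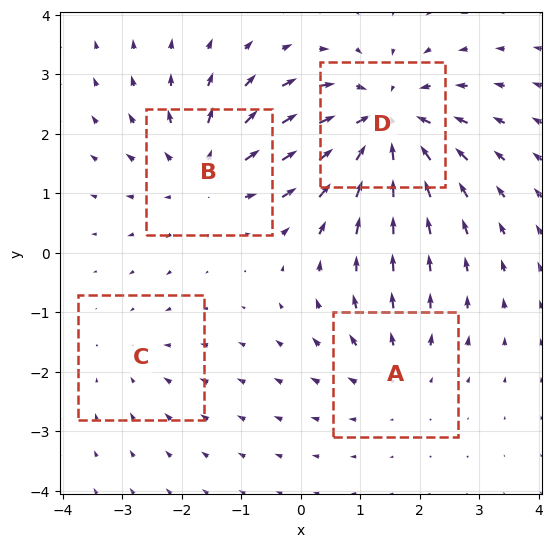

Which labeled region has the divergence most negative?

D

Divergence at each region's feature centre — A: about +3, B: about +4, C: about -2, D: about -6. Region D is most negative.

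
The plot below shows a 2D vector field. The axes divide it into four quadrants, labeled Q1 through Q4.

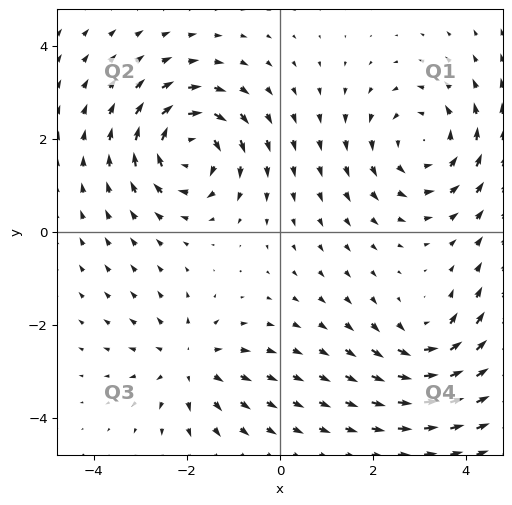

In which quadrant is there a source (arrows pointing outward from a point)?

Q3

The source sits at approximately (-1.9, -2.8), which lies in quadrant Q3. The divergence there is about +4, positive as expected for a source.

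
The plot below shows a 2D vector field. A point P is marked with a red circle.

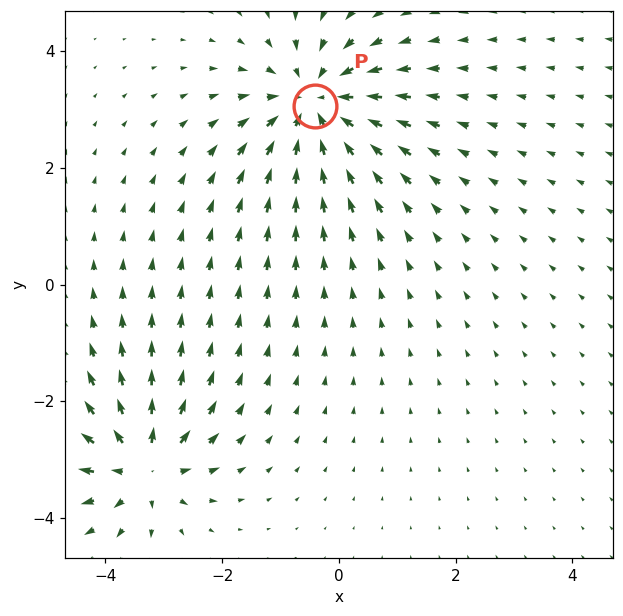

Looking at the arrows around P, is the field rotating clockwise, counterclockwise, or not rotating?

not rotating

Near P at (-0.4, 3.1) the arrows show no circulation. The curl there is ≈0.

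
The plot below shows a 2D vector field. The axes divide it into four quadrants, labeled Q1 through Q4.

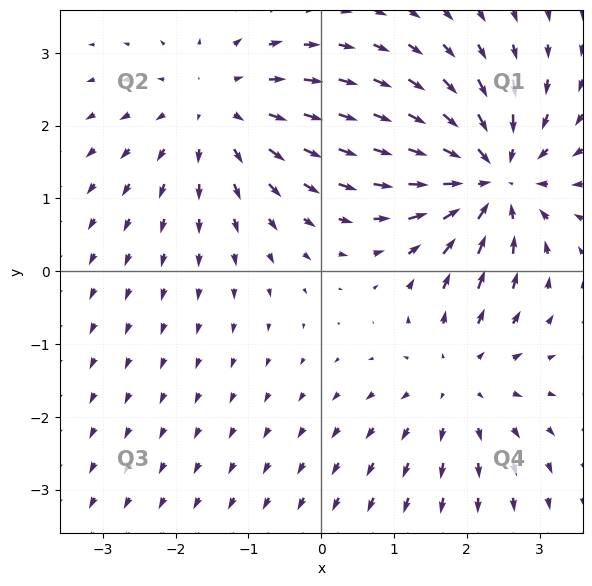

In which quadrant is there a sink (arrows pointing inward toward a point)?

The sink sits at approximately (2.3, 1.3), which lies in quadrant Q1. The divergence there is about -5, negative as expected for a sink.

Q1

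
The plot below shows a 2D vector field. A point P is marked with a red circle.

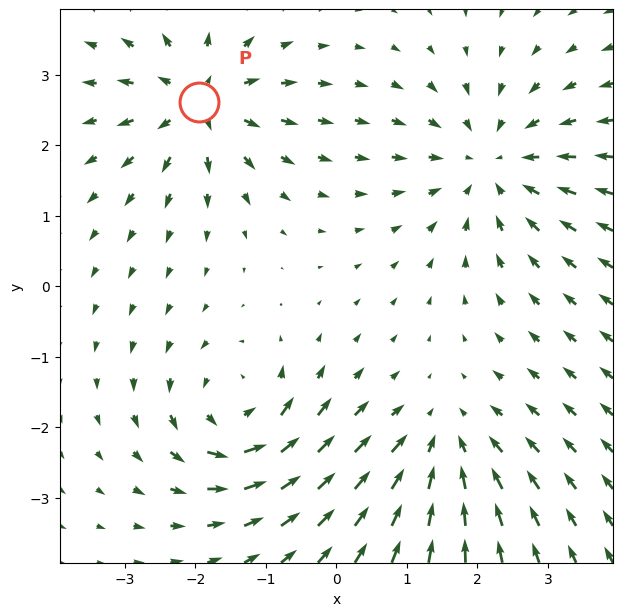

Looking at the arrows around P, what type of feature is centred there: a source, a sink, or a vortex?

At P (-1.9, 2.6) the arrows spread outward. Divergence about +4, curl ≈0 — positive divergence with near-zero curl is a source.

source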